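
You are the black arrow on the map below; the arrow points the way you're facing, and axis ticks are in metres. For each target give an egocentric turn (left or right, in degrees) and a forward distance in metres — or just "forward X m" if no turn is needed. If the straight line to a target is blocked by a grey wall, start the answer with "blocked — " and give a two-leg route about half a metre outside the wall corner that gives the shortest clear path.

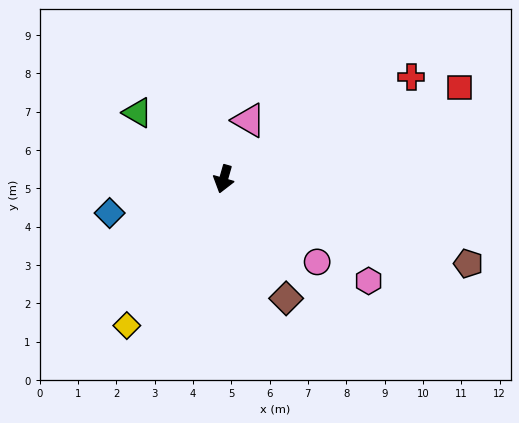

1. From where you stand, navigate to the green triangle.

turn right 112°, forward 2.8 m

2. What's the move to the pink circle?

turn left 64°, forward 3.3 m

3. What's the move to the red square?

turn left 127°, forward 6.6 m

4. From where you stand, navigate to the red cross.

turn left 135°, forward 5.6 m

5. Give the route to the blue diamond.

turn right 57°, forward 3.1 m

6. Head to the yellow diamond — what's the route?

turn right 17°, forward 4.6 m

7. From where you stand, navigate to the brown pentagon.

turn left 87°, forward 6.8 m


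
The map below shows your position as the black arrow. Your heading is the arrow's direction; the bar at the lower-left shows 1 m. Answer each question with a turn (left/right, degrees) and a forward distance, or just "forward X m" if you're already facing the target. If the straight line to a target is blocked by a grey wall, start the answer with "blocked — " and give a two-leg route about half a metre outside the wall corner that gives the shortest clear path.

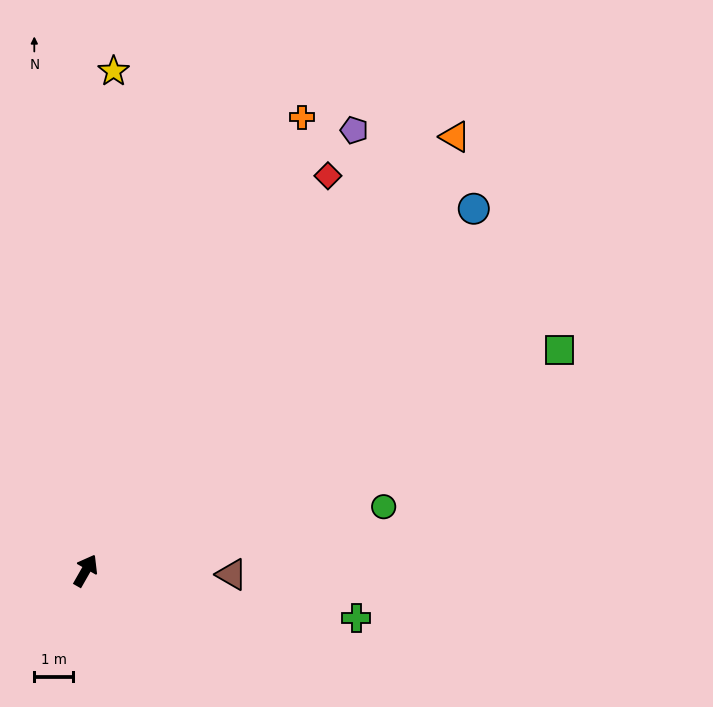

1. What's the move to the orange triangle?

turn right 11°, forward 14.6 m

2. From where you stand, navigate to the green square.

turn right 35°, forward 13.4 m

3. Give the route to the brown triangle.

turn right 62°, forward 3.7 m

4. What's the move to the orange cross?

turn left 4°, forward 12.9 m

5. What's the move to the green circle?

turn right 48°, forward 7.8 m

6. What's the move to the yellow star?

turn left 26°, forward 12.8 m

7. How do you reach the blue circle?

turn right 17°, forward 13.6 m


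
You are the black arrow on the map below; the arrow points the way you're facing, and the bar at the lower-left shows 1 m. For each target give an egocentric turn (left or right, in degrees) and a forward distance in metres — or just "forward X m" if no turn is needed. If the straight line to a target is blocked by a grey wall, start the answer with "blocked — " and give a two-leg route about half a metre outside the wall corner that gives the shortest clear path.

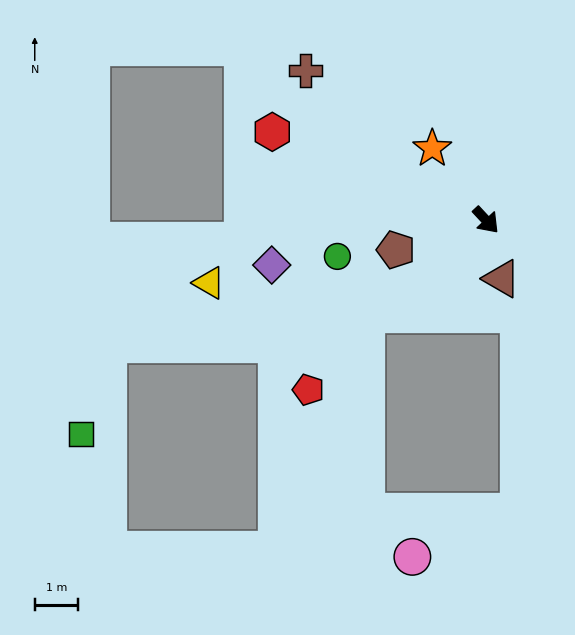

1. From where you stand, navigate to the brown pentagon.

turn right 115°, forward 2.2 m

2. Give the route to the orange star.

turn left 174°, forward 2.1 m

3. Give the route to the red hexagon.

turn right 155°, forward 5.4 m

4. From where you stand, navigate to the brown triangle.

turn right 28°, forward 1.4 m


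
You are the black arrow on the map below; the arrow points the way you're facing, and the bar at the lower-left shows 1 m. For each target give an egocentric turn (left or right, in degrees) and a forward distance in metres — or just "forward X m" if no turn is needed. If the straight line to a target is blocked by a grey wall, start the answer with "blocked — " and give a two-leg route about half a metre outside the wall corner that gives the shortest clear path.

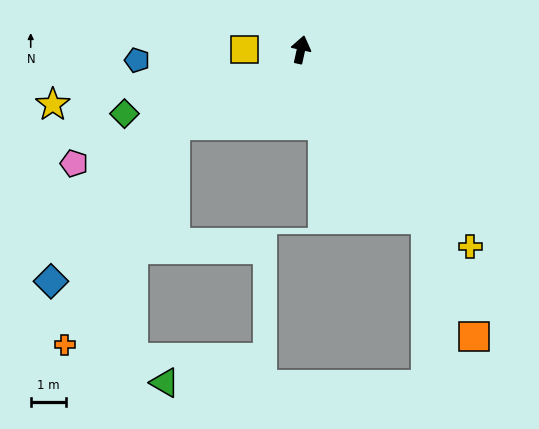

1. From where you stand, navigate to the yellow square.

turn left 102°, forward 1.6 m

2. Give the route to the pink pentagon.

turn left 129°, forward 7.1 m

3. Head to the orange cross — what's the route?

blocked — turn left 133°, forward 4.1 m, then turn left 33°, forward 6.9 m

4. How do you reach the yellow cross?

turn right 127°, forward 7.3 m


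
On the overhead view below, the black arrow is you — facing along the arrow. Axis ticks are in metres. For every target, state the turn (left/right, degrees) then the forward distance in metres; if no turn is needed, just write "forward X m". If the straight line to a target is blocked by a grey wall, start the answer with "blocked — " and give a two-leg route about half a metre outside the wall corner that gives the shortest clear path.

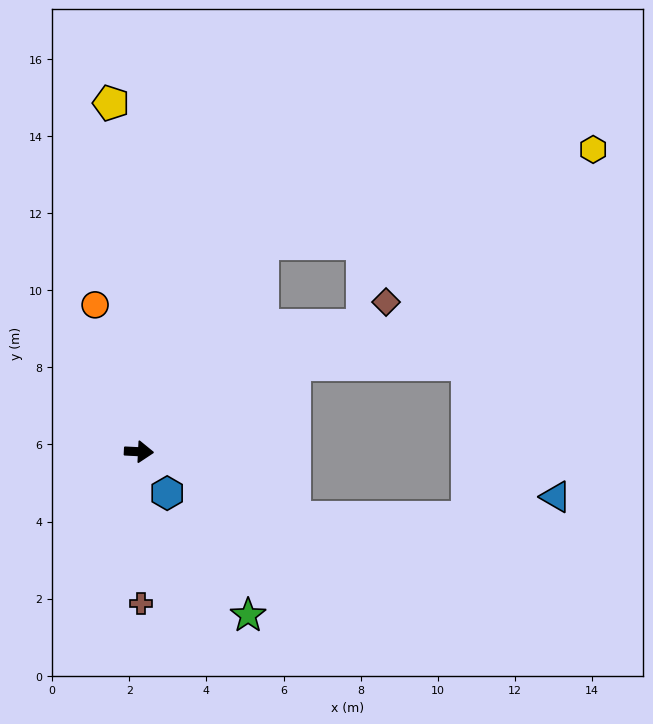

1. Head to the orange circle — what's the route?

turn left 109°, forward 4.0 m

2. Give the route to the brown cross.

turn right 86°, forward 3.9 m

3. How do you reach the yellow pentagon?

turn left 97°, forward 9.1 m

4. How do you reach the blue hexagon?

turn right 53°, forward 1.3 m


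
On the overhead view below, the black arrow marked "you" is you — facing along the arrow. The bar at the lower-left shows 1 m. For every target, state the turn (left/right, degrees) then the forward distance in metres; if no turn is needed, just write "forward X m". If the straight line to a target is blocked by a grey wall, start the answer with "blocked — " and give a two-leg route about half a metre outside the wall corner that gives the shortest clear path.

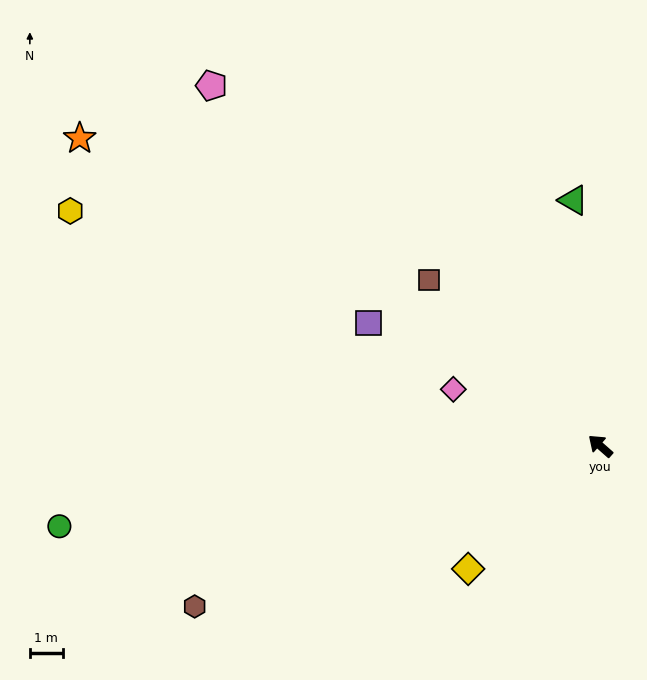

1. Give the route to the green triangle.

turn right 42°, forward 7.5 m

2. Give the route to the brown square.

turn right 3°, forward 7.2 m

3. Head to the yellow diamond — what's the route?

turn left 84°, forward 5.4 m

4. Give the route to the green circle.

turn left 50°, forward 16.5 m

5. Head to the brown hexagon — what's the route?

turn left 63°, forward 13.2 m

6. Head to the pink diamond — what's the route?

turn left 20°, forward 4.7 m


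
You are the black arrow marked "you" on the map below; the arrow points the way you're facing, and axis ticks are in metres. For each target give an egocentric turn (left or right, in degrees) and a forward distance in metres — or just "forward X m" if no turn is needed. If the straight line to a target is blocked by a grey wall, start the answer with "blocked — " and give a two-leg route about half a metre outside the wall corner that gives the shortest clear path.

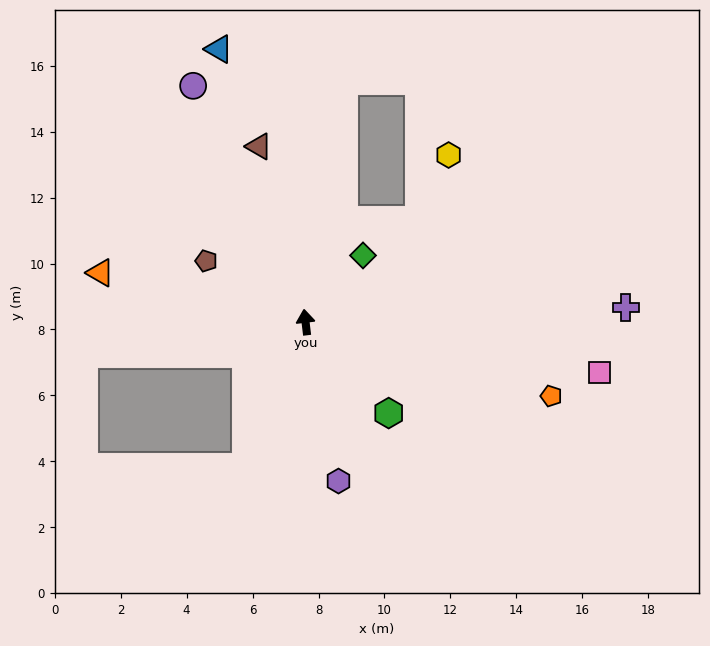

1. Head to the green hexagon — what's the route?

turn right 144°, forward 3.7 m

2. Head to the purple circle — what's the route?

turn left 19°, forward 7.9 m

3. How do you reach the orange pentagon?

turn right 114°, forward 7.8 m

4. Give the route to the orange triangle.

turn left 70°, forward 6.4 m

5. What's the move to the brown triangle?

turn left 8°, forward 5.5 m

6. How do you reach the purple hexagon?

turn right 175°, forward 4.9 m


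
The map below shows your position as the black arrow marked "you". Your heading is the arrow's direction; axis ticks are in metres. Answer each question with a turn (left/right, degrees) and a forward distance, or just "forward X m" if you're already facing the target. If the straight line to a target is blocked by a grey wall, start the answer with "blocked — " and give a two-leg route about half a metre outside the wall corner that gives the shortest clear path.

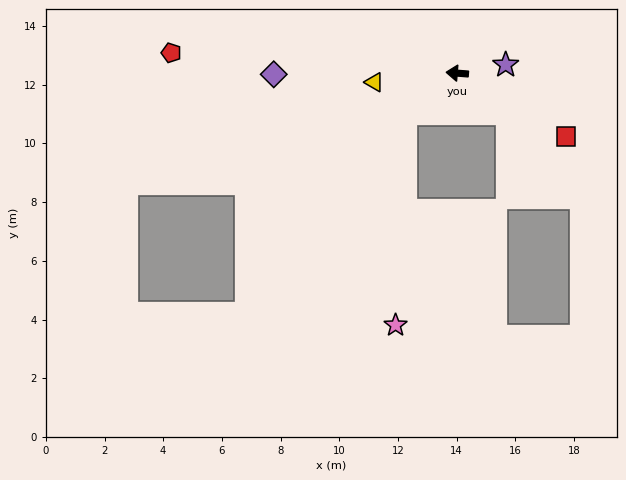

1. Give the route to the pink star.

blocked — turn left 41°, forward 2.2 m, then turn left 51°, forward 7.3 m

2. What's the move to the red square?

turn left 154°, forward 4.3 m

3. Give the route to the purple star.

turn right 166°, forward 1.7 m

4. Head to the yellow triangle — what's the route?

turn left 11°, forward 2.8 m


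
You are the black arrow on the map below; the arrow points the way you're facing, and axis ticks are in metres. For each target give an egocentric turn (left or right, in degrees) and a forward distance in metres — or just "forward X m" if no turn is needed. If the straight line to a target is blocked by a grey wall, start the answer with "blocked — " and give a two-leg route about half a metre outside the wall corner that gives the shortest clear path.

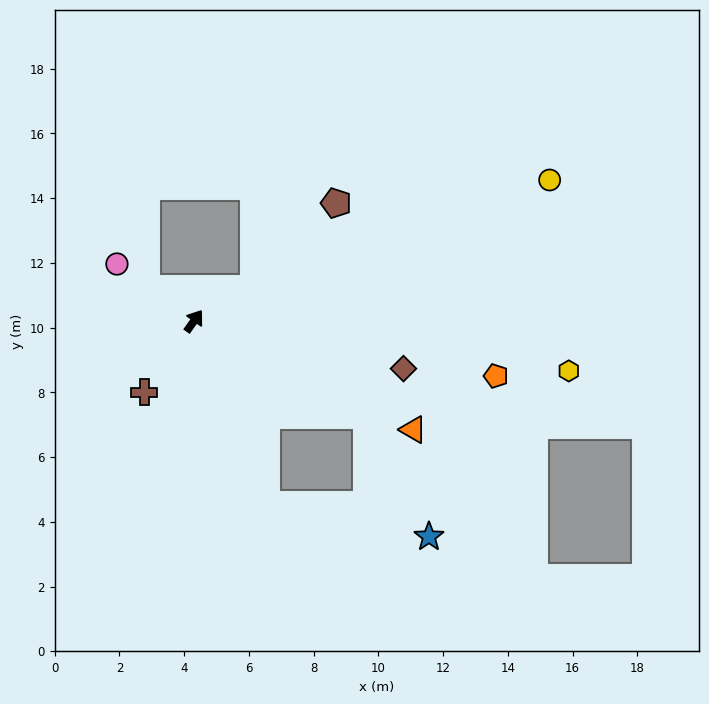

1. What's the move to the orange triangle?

turn right 81°, forward 7.6 m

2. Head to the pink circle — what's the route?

turn left 89°, forward 3.0 m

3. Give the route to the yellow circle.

turn right 33°, forward 11.8 m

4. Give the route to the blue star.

blocked — turn right 83°, forward 6.1 m, then turn right 35°, forward 4.2 m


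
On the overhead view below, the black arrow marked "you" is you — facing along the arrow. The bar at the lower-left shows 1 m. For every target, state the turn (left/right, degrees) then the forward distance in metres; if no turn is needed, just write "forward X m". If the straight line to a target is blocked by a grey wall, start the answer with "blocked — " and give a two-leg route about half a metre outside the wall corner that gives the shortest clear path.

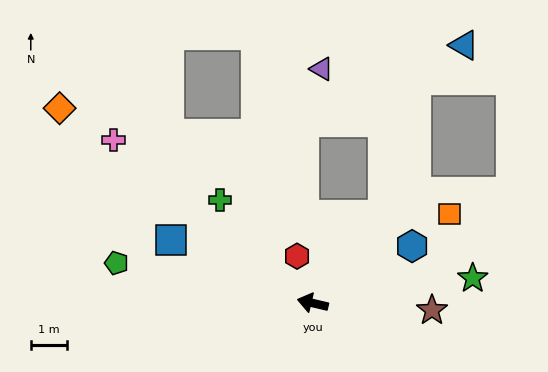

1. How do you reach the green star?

turn right 158°, forward 4.5 m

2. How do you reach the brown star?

turn right 170°, forward 3.3 m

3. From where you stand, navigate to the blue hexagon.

turn right 137°, forward 3.2 m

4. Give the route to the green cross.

turn right 35°, forward 3.8 m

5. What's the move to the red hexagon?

turn right 58°, forward 1.4 m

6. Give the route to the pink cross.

turn right 26°, forward 7.1 m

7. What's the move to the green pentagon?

forward 5.5 m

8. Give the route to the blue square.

turn right 11°, forward 4.3 m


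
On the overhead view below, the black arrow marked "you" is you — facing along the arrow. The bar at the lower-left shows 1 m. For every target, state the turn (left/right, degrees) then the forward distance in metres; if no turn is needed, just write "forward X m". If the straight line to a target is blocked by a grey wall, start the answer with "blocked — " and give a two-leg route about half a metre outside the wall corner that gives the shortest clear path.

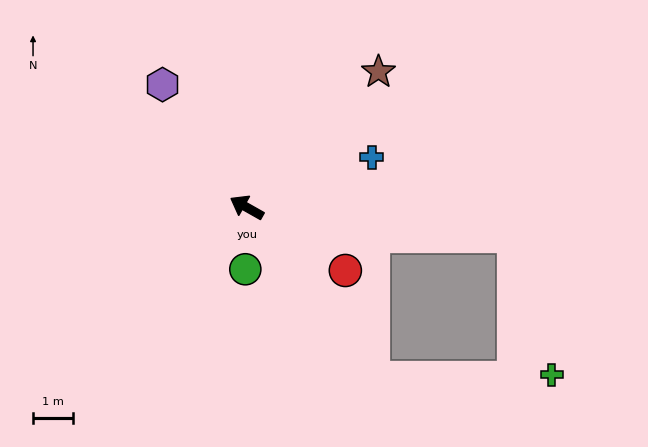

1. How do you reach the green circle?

turn left 118°, forward 1.6 m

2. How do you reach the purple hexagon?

turn right 26°, forward 3.7 m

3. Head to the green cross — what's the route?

blocked — turn right 157°, forward 6.7 m, then turn right 69°, forward 3.6 m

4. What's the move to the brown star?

turn right 105°, forward 4.7 m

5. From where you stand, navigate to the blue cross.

turn right 129°, forward 3.4 m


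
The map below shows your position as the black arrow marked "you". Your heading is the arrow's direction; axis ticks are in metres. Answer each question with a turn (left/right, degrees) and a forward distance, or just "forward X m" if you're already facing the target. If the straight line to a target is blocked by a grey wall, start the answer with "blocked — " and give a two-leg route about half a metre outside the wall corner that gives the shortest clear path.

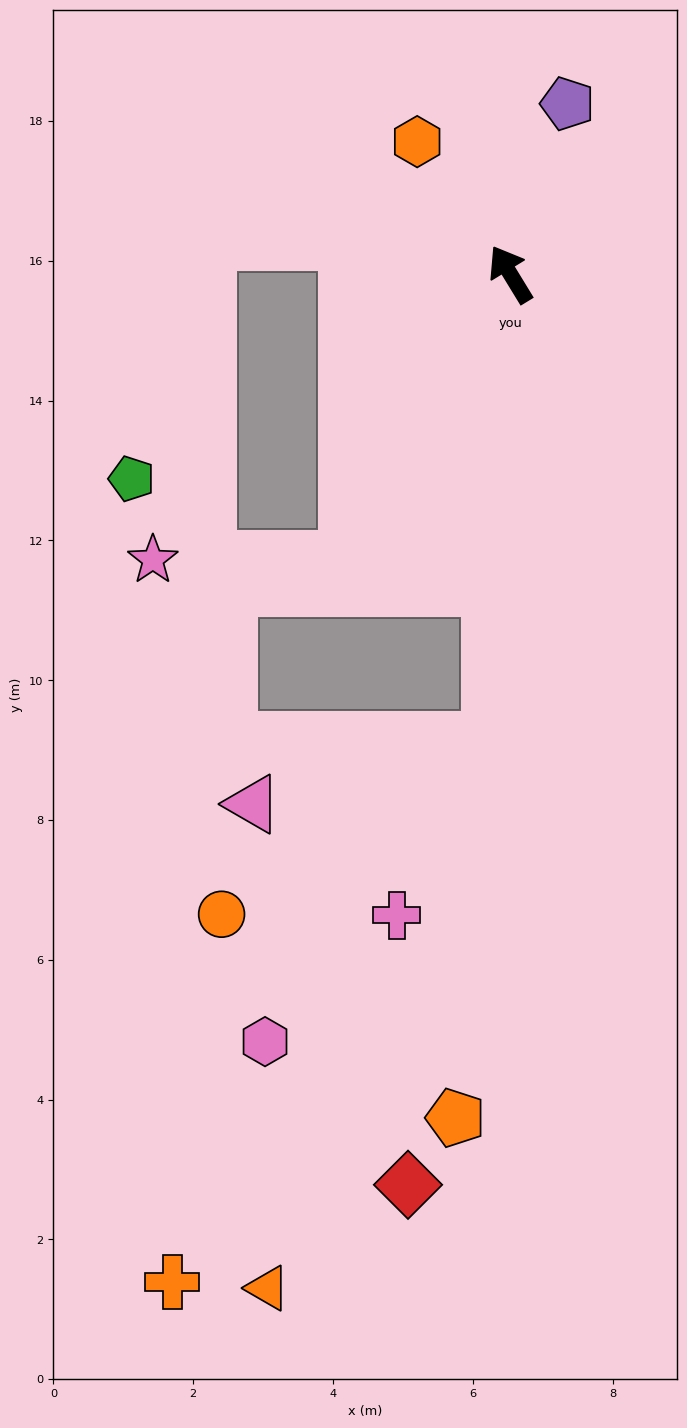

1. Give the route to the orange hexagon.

turn left 4°, forward 2.3 m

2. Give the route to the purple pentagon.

turn right 50°, forward 2.6 m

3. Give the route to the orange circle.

blocked — turn left 146°, forward 6.7 m, then turn right 55°, forward 4.6 m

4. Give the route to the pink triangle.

blocked — turn left 146°, forward 6.7 m, then turn right 73°, forward 3.5 m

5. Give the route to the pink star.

blocked — turn left 119°, forward 4.7 m, then turn right 61°, forward 2.8 m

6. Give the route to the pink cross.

blocked — turn left 146°, forward 6.7 m, then turn right 26°, forward 2.8 m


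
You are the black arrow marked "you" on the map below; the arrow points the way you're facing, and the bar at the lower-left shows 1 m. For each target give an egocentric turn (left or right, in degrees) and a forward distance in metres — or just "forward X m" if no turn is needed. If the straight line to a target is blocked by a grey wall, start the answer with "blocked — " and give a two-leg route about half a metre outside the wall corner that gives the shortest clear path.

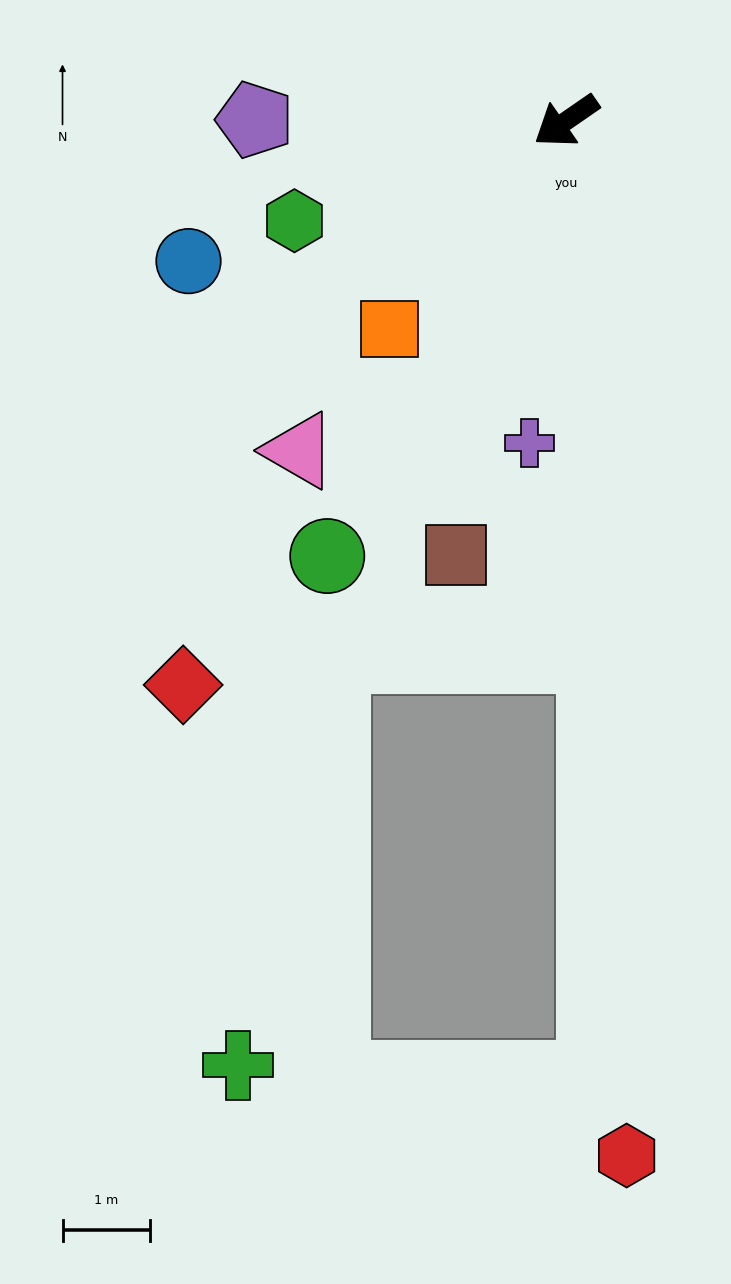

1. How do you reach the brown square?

turn left 41°, forward 5.1 m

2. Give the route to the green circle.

turn left 27°, forward 5.7 m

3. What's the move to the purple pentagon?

turn right 35°, forward 3.6 m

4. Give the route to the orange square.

turn left 15°, forward 3.1 m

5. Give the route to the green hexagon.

turn right 14°, forward 3.3 m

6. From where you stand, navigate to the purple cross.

turn left 49°, forward 3.7 m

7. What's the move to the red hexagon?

turn left 59°, forward 11.9 m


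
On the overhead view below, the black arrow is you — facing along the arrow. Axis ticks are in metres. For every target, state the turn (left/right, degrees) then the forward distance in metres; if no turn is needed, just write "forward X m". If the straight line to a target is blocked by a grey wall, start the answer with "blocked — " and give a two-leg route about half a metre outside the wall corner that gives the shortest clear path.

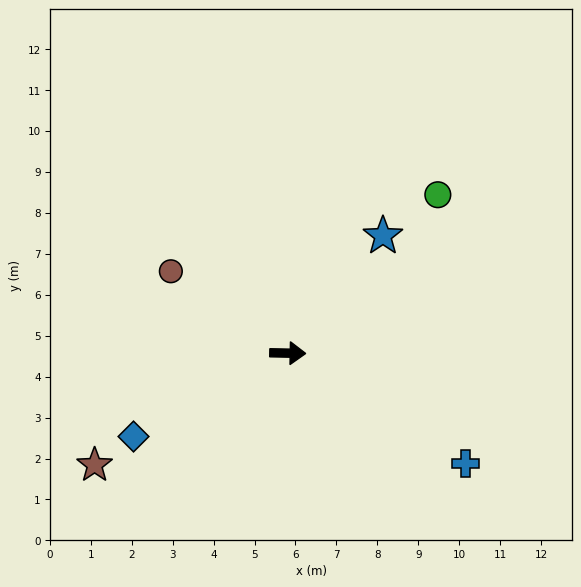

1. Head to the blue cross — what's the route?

turn right 31°, forward 5.1 m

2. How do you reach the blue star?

turn left 52°, forward 3.7 m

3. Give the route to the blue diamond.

turn right 150°, forward 4.3 m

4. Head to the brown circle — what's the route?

turn left 146°, forward 3.5 m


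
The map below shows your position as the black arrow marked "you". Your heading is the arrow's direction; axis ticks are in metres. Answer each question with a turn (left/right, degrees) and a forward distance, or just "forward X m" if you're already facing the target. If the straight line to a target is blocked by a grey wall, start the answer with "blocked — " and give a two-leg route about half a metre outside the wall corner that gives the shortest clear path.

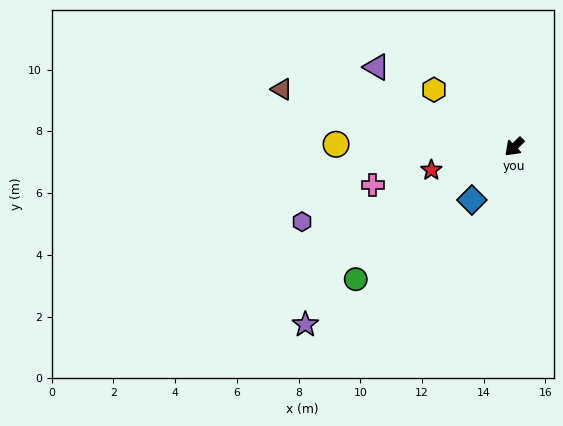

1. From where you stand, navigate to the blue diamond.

turn left 7°, forward 2.2 m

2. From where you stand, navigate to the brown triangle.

turn right 58°, forward 7.8 m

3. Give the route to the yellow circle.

turn right 45°, forward 5.8 m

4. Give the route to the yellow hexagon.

turn right 80°, forward 3.2 m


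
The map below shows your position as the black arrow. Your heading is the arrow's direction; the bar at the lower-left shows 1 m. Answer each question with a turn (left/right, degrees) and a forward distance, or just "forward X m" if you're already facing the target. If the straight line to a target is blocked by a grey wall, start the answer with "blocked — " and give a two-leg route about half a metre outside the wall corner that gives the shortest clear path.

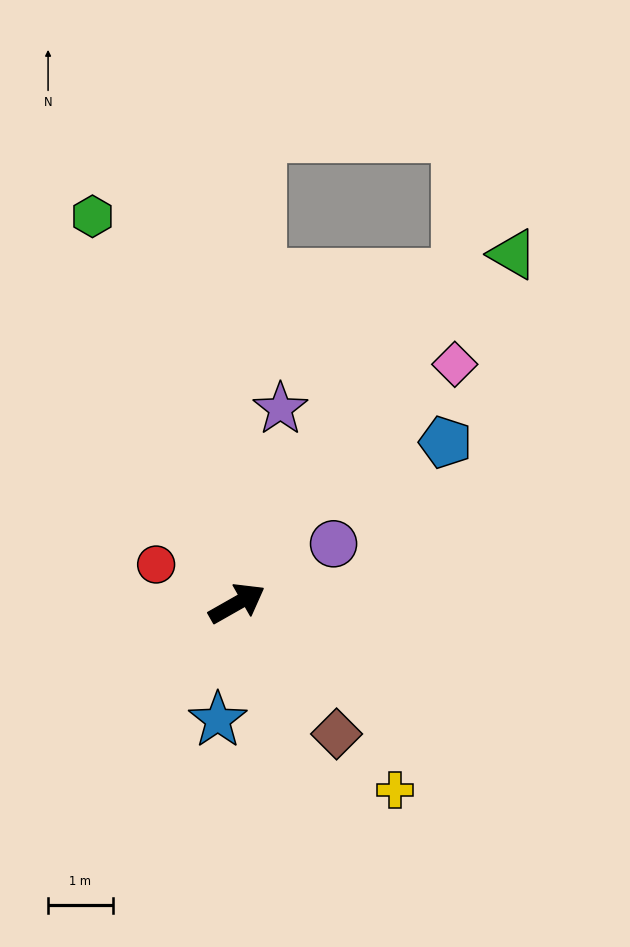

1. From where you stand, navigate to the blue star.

turn right 129°, forward 1.8 m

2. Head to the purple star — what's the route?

turn left 48°, forward 3.1 m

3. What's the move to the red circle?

turn left 125°, forward 1.4 m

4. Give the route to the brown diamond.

turn right 82°, forward 2.5 m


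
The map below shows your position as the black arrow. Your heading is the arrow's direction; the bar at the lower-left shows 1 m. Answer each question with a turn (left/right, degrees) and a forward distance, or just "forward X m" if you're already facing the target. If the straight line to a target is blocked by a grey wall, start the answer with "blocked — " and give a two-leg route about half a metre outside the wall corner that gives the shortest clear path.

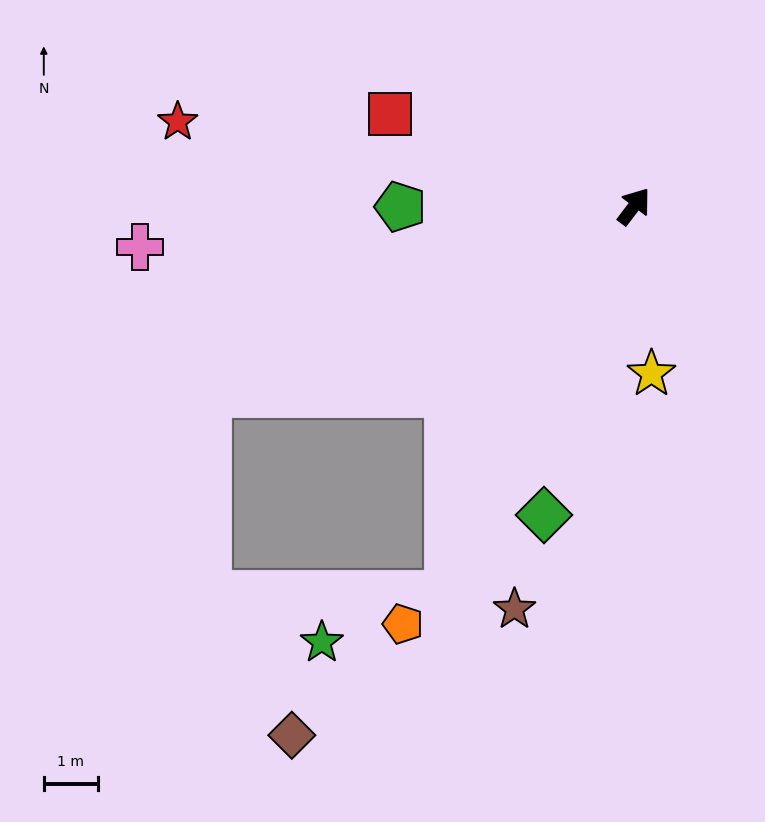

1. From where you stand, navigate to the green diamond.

turn right 159°, forward 5.9 m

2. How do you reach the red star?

turn left 117°, forward 8.5 m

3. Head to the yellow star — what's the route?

turn right 137°, forward 3.1 m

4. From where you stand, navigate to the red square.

turn left 106°, forward 4.8 m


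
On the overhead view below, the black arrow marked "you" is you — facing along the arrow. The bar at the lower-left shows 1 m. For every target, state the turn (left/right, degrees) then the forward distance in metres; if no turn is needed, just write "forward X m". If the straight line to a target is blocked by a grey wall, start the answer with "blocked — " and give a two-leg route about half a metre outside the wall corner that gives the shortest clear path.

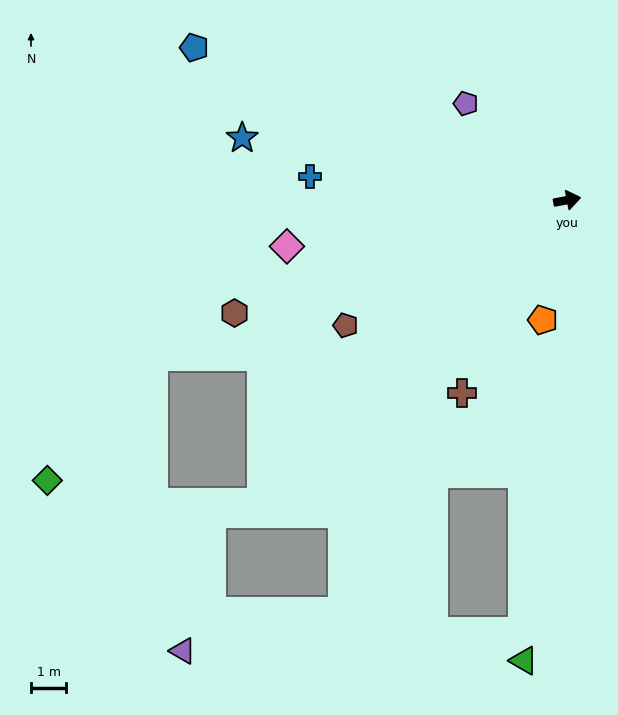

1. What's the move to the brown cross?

turn right 129°, forward 6.3 m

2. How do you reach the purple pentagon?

turn left 126°, forward 4.0 m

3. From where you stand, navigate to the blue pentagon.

turn left 147°, forward 11.5 m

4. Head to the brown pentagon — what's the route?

turn right 161°, forward 7.3 m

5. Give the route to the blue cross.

turn left 164°, forward 7.4 m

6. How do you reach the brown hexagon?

turn right 172°, forward 10.0 m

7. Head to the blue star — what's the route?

turn left 158°, forward 9.4 m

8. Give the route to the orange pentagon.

turn right 112°, forward 3.5 m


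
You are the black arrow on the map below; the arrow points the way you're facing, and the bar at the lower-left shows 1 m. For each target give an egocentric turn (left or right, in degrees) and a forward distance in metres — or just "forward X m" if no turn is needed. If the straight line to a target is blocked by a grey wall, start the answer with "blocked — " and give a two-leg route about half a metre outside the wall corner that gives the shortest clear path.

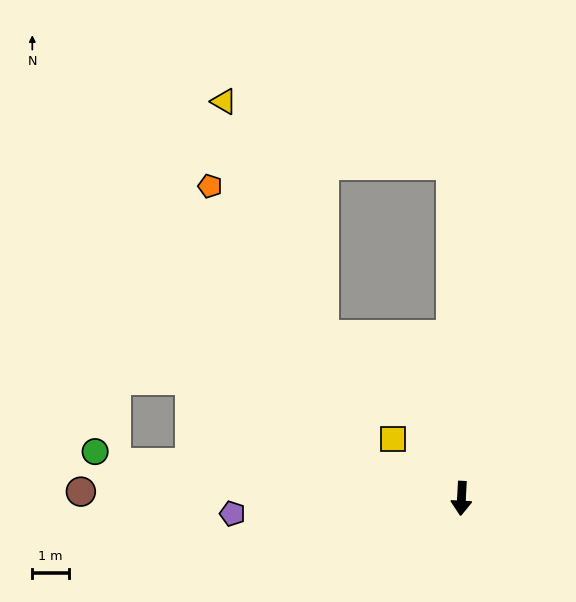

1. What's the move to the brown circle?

turn right 88°, forward 10.4 m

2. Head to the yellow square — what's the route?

turn right 128°, forward 2.5 m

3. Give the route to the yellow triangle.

blocked — turn right 175°, forward 9.1 m, then turn left 73°, forward 6.4 m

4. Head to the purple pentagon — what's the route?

turn right 83°, forward 6.2 m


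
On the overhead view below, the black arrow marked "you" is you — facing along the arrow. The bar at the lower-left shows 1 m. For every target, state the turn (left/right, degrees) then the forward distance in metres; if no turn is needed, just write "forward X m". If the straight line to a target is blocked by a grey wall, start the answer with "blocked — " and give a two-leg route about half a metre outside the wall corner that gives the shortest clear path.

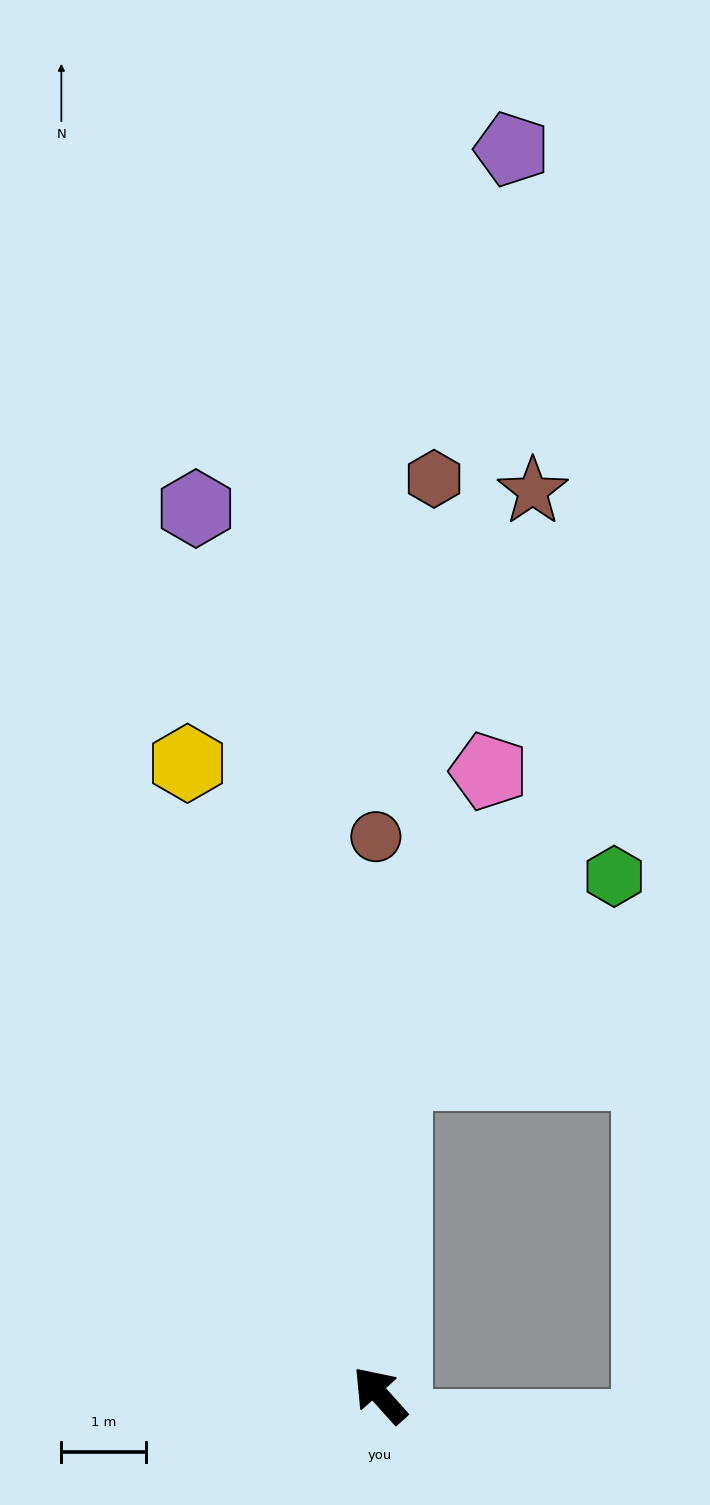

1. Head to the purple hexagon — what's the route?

turn right 30°, forward 10.7 m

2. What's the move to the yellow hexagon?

turn right 25°, forward 7.8 m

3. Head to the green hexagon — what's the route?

blocked — turn right 45°, forward 3.8 m, then turn right 45°, forward 3.5 m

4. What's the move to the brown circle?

turn right 41°, forward 6.6 m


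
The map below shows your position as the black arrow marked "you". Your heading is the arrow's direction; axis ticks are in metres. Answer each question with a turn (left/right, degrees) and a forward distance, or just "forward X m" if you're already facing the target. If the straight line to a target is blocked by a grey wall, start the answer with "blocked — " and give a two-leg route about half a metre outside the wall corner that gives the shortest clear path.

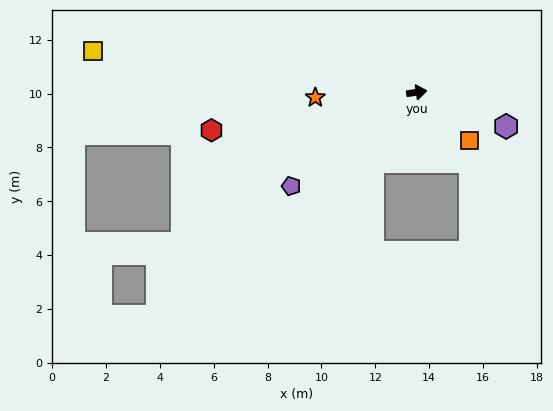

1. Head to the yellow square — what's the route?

turn left 164°, forward 12.1 m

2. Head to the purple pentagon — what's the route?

turn right 152°, forward 5.8 m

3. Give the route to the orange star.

turn left 175°, forward 3.8 m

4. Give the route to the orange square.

turn right 51°, forward 2.7 m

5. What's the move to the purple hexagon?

turn right 29°, forward 3.6 m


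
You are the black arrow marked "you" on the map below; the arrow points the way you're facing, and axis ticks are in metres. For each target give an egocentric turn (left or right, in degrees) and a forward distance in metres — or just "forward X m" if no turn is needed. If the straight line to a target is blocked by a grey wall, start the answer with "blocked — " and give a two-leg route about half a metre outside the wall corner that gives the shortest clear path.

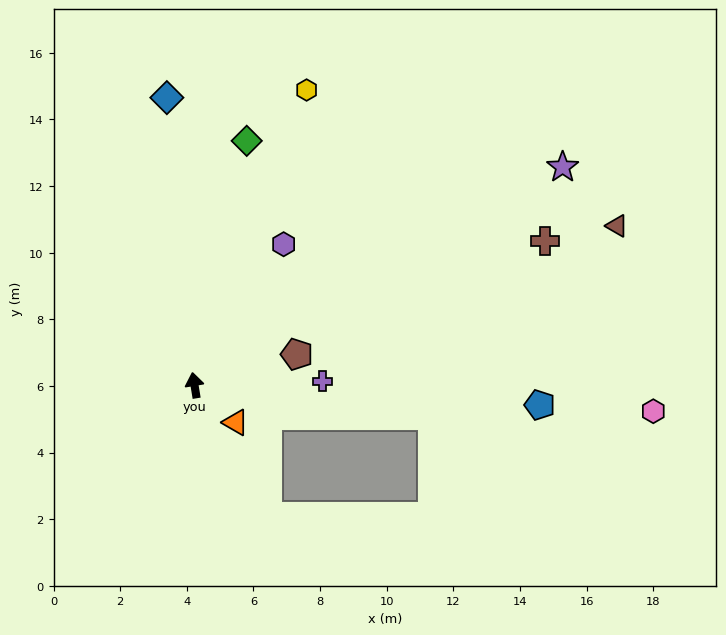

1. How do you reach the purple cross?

turn right 98°, forward 3.8 m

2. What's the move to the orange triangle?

turn right 142°, forward 1.7 m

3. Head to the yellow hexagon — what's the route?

turn right 30°, forward 9.5 m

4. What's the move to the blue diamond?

turn right 4°, forward 8.7 m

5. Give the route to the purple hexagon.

turn right 42°, forward 5.0 m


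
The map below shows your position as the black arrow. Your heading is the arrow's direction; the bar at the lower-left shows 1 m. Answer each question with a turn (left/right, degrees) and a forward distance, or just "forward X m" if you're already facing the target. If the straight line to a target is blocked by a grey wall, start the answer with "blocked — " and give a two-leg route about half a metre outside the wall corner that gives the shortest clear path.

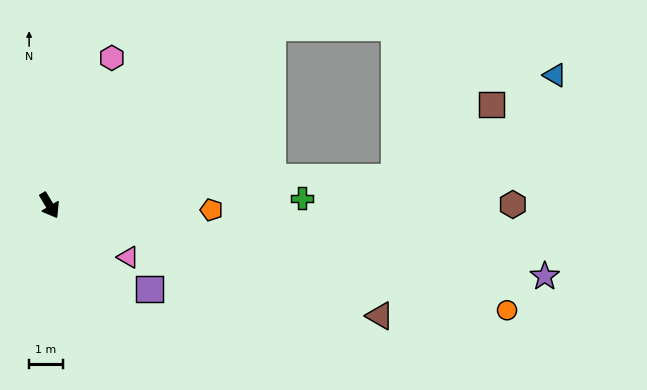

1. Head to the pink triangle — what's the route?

turn left 26°, forward 2.8 m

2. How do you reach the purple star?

turn left 51°, forward 14.8 m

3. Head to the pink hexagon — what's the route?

turn left 126°, forward 4.7 m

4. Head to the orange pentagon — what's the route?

turn left 58°, forward 4.8 m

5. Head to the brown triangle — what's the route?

turn left 41°, forward 10.3 m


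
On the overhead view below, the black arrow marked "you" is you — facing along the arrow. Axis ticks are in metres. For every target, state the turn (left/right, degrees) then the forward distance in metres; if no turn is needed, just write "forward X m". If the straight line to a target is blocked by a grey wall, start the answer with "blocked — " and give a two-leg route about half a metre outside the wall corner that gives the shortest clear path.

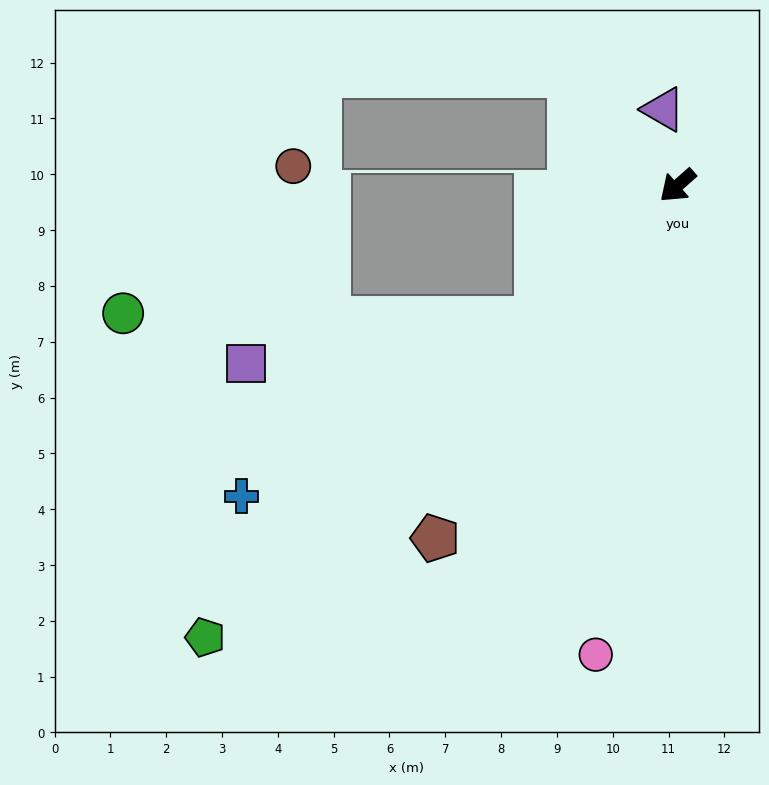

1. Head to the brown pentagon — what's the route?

turn left 14°, forward 7.7 m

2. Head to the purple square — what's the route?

blocked — turn left 3°, forward 3.5 m, then turn right 36°, forward 5.3 m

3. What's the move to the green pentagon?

turn left 2°, forward 11.7 m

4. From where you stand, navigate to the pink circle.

turn left 39°, forward 8.5 m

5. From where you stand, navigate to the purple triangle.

turn right 121°, forward 1.4 m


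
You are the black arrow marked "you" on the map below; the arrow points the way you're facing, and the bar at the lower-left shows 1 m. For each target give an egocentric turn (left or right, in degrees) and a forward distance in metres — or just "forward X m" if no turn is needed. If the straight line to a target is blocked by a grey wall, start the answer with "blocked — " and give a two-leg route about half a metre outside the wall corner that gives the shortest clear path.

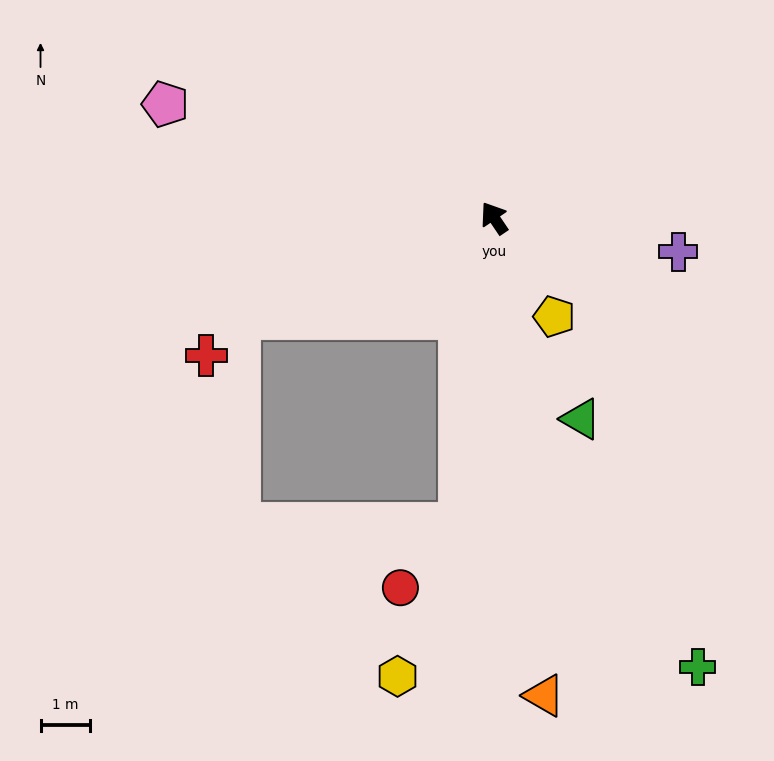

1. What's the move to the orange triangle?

turn left 152°, forward 9.7 m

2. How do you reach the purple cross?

turn right 134°, forward 3.8 m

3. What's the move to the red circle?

blocked — turn left 139°, forward 6.2 m, then turn right 35°, forward 1.8 m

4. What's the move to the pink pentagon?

turn left 37°, forward 7.1 m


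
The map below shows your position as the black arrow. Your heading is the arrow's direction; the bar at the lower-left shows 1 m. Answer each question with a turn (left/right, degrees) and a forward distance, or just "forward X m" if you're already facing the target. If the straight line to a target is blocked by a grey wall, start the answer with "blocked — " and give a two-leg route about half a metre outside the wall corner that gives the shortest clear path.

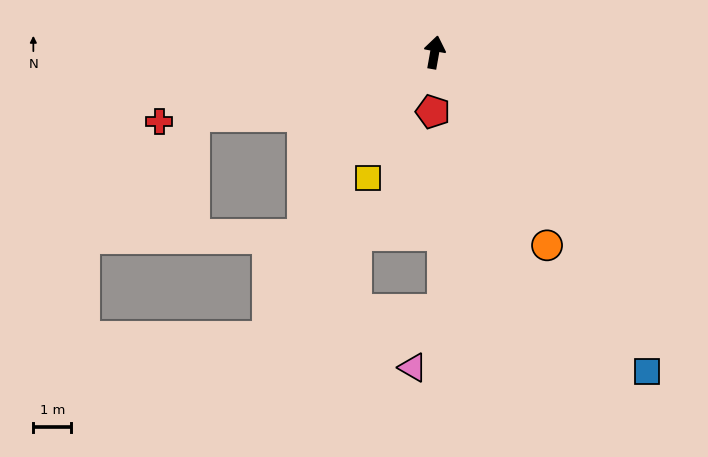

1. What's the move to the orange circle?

turn right 140°, forward 5.9 m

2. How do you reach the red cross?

turn left 114°, forward 7.5 m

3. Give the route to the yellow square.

turn left 162°, forward 3.7 m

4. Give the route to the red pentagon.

turn right 172°, forward 1.6 m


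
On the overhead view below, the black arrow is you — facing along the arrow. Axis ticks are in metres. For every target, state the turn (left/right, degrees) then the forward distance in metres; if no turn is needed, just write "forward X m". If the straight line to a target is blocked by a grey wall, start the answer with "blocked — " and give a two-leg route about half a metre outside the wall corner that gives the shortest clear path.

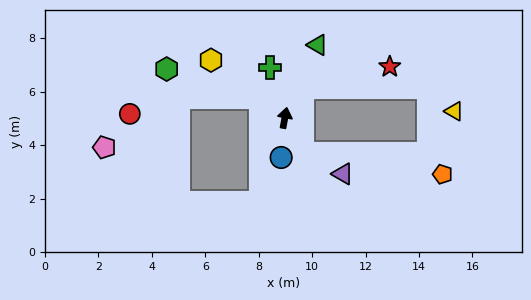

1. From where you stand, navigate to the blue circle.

turn right 175°, forward 1.5 m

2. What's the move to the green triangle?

turn right 14°, forward 3.0 m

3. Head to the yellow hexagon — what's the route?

turn left 63°, forward 3.5 m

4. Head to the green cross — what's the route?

turn left 27°, forward 2.0 m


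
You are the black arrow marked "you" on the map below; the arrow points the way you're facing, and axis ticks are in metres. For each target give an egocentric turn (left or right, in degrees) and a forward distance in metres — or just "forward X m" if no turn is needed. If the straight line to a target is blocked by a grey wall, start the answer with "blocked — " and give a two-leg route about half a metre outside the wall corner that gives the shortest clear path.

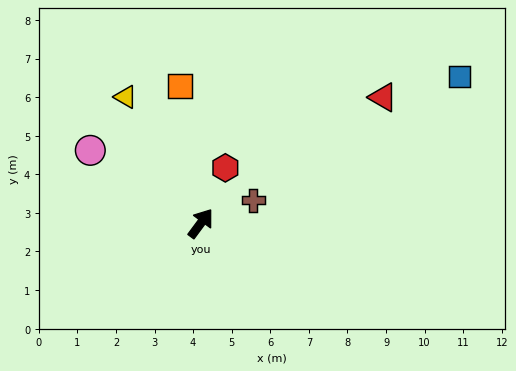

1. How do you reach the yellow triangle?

turn left 67°, forward 3.8 m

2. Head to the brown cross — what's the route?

turn right 30°, forward 1.5 m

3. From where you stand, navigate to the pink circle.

turn left 93°, forward 3.4 m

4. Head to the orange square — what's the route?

turn left 45°, forward 3.6 m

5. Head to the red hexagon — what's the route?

turn left 13°, forward 1.6 m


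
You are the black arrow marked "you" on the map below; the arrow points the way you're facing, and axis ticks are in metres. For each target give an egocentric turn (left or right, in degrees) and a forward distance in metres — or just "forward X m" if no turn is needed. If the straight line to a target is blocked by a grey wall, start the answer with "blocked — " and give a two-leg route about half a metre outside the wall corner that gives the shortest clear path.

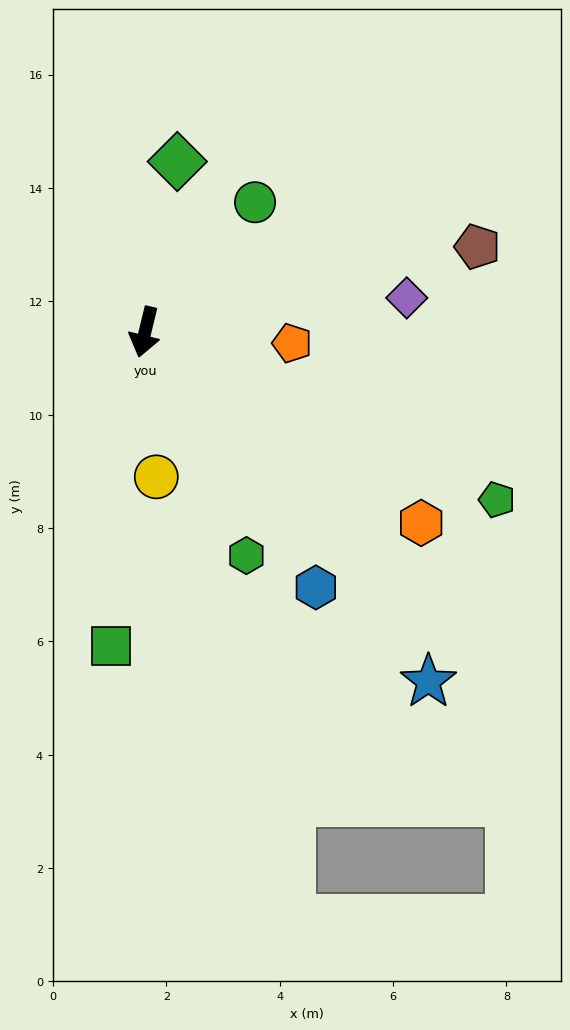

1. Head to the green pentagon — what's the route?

turn left 78°, forward 6.9 m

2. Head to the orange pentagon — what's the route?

turn left 99°, forward 2.6 m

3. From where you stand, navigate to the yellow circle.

turn left 18°, forward 2.6 m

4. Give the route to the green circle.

turn left 153°, forward 3.0 m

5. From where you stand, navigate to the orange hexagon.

turn left 69°, forward 5.9 m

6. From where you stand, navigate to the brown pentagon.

turn left 118°, forward 6.1 m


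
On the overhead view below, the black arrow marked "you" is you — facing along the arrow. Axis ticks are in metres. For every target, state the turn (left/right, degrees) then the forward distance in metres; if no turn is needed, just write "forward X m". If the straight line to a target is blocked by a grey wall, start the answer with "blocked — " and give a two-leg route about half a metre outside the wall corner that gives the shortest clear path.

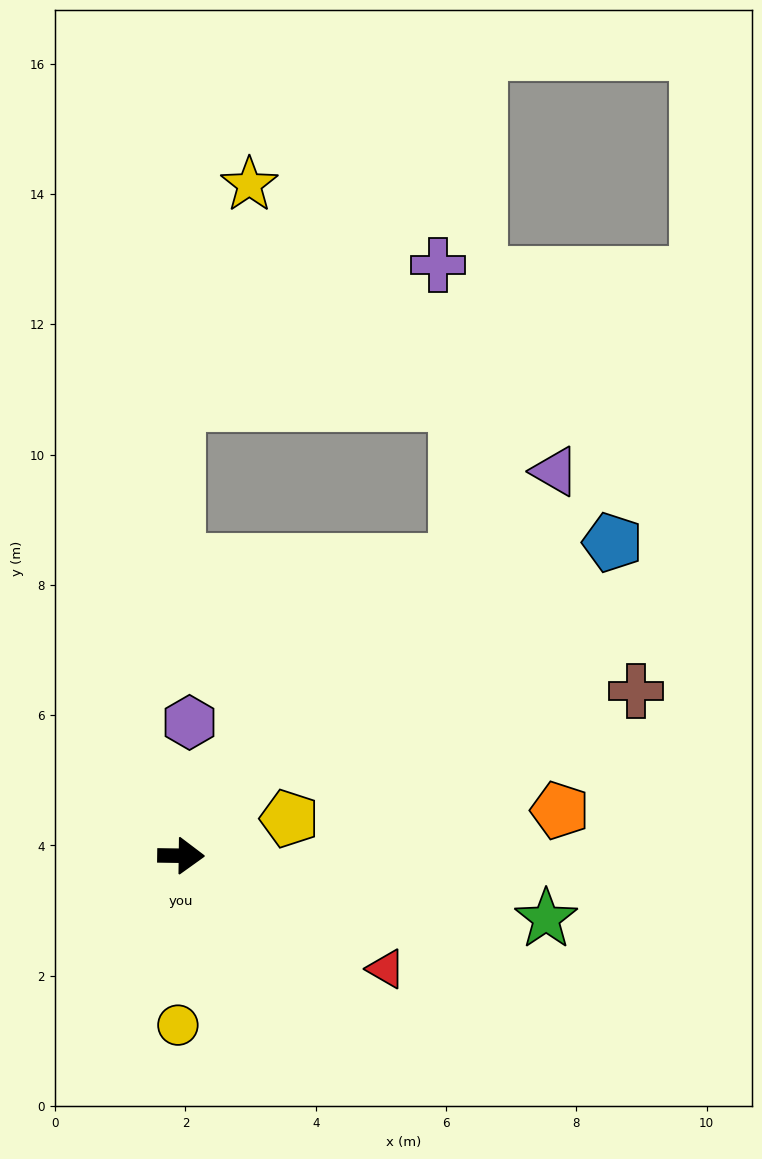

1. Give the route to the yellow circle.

turn right 90°, forward 2.6 m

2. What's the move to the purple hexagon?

turn left 87°, forward 2.1 m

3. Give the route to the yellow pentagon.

turn left 20°, forward 1.8 m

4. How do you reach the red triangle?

turn right 28°, forward 3.6 m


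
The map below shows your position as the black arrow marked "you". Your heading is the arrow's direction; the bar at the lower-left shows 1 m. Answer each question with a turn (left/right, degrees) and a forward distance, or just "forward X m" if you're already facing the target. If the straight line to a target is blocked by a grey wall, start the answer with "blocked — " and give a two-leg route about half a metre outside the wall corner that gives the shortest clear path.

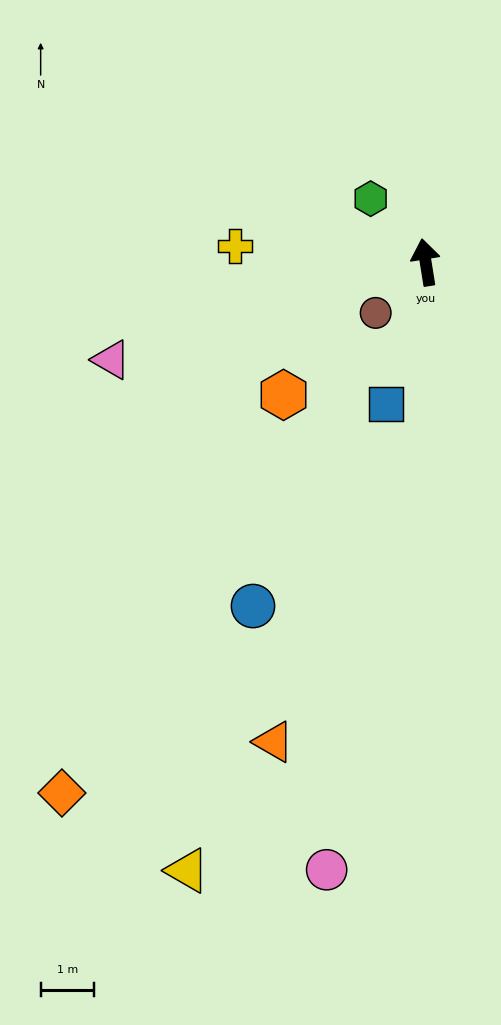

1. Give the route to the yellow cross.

turn left 76°, forward 3.6 m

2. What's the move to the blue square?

turn left 155°, forward 2.8 m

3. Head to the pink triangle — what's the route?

turn left 98°, forward 6.2 m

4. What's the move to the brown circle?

turn left 126°, forward 1.3 m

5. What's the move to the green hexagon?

turn left 32°, forward 1.6 m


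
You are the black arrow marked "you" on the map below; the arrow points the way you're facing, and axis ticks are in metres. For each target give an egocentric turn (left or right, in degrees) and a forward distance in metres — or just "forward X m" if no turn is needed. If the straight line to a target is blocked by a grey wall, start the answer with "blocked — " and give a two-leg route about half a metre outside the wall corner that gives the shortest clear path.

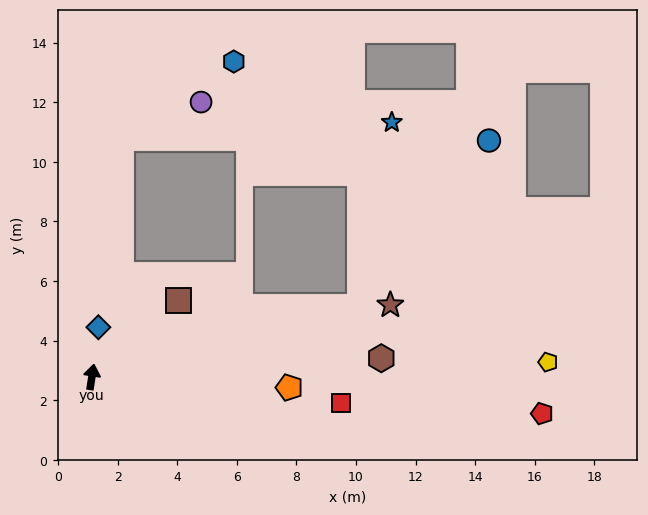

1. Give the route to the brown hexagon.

turn right 77°, forward 9.7 m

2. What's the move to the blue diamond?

forward 1.7 m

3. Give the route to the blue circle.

blocked — turn right 66°, forward 9.3 m, then turn left 37°, forward 7.1 m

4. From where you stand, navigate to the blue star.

blocked — turn right 66°, forward 9.3 m, then turn left 65°, forward 6.3 m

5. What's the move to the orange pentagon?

turn right 84°, forward 6.6 m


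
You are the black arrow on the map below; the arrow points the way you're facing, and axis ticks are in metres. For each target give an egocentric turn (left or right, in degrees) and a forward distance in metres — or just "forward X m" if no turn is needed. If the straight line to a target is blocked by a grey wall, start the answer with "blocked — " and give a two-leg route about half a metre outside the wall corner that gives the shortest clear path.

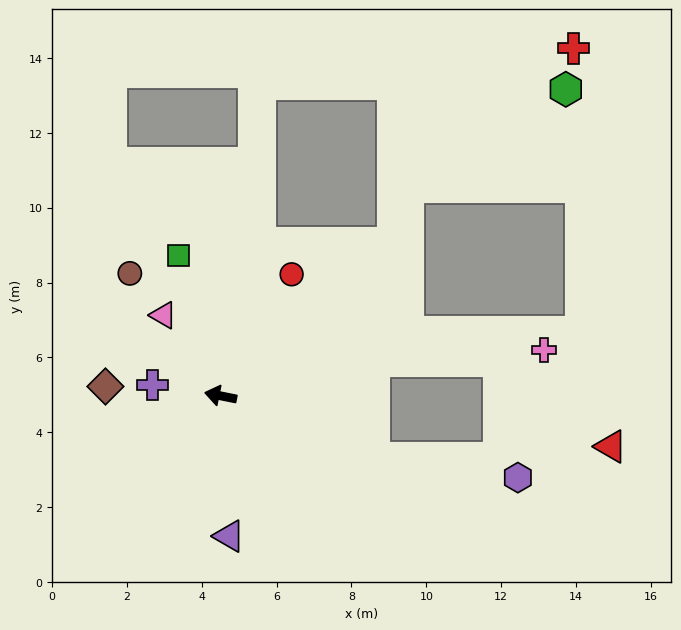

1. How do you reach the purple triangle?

turn left 105°, forward 3.8 m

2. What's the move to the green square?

turn right 62°, forward 3.9 m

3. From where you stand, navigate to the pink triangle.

turn right 43°, forward 2.6 m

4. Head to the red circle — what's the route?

turn right 109°, forward 3.8 m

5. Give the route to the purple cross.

turn left 2°, forward 1.8 m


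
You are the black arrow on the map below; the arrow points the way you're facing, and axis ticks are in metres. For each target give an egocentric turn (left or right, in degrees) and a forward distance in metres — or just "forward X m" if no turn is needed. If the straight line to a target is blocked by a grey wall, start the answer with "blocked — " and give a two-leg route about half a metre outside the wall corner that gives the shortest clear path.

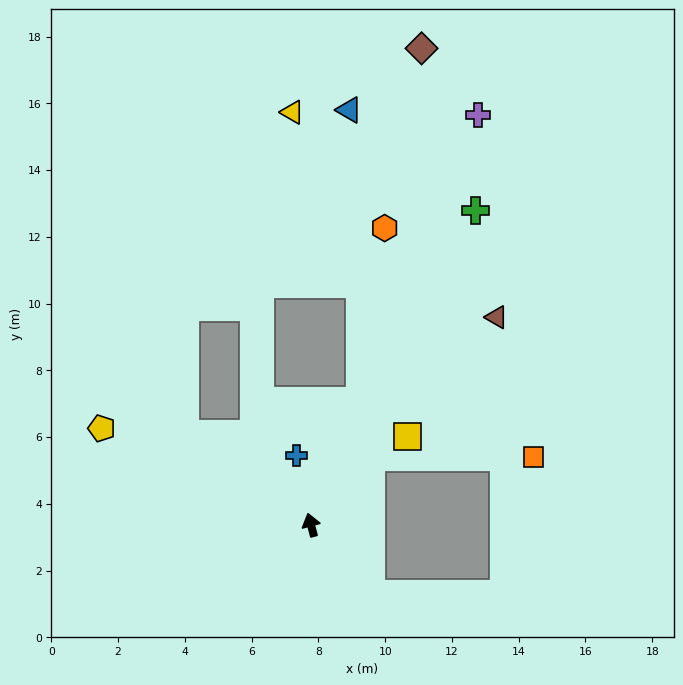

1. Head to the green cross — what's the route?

turn right 43°, forward 10.6 m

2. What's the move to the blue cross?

turn right 3°, forward 2.1 m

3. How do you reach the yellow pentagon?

turn left 50°, forward 6.9 m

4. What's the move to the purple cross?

turn right 37°, forward 13.3 m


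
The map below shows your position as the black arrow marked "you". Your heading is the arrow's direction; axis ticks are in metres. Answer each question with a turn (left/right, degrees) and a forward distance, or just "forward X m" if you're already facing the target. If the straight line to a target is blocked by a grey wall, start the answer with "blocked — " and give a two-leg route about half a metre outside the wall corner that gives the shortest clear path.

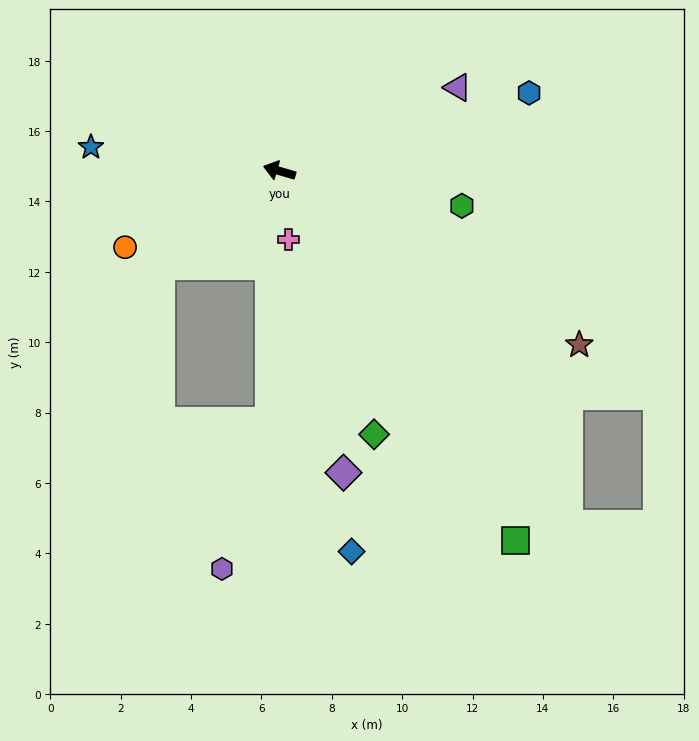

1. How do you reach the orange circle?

turn left 43°, forward 4.9 m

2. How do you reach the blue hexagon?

turn right 146°, forward 7.4 m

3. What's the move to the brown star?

turn left 166°, forward 9.8 m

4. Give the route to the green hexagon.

turn right 175°, forward 5.3 m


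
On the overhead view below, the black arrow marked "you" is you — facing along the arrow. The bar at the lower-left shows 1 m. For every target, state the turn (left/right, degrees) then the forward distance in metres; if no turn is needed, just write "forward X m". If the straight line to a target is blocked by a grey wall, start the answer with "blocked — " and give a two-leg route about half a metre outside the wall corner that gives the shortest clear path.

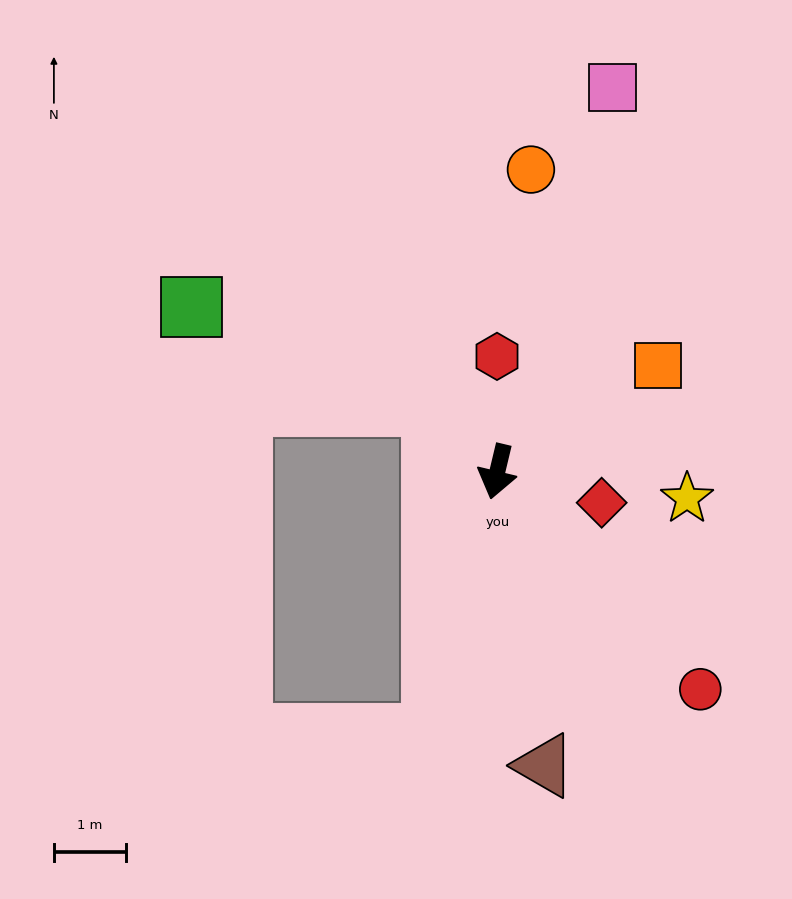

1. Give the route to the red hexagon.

turn right 166°, forward 1.6 m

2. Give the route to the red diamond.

turn left 87°, forward 1.5 m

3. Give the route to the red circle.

turn left 56°, forward 4.1 m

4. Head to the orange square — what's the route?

turn left 137°, forward 2.7 m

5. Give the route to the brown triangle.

turn left 23°, forward 4.1 m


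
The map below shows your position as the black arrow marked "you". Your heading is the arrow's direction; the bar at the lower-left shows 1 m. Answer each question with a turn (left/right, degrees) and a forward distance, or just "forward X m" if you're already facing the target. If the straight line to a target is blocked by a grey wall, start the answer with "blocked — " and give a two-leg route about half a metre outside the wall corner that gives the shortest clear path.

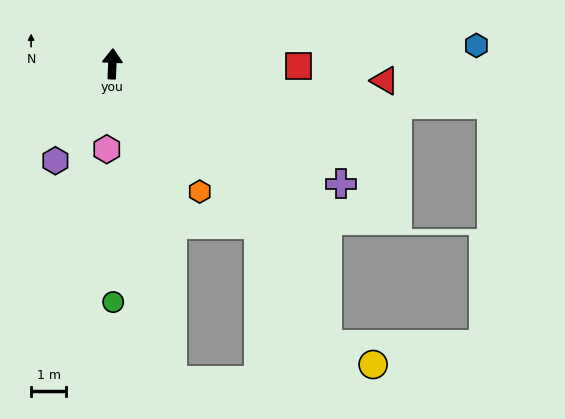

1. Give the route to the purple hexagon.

turn left 152°, forward 3.2 m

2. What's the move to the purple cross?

turn right 115°, forward 7.4 m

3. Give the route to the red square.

turn right 88°, forward 5.3 m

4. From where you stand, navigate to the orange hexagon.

turn right 143°, forward 4.4 m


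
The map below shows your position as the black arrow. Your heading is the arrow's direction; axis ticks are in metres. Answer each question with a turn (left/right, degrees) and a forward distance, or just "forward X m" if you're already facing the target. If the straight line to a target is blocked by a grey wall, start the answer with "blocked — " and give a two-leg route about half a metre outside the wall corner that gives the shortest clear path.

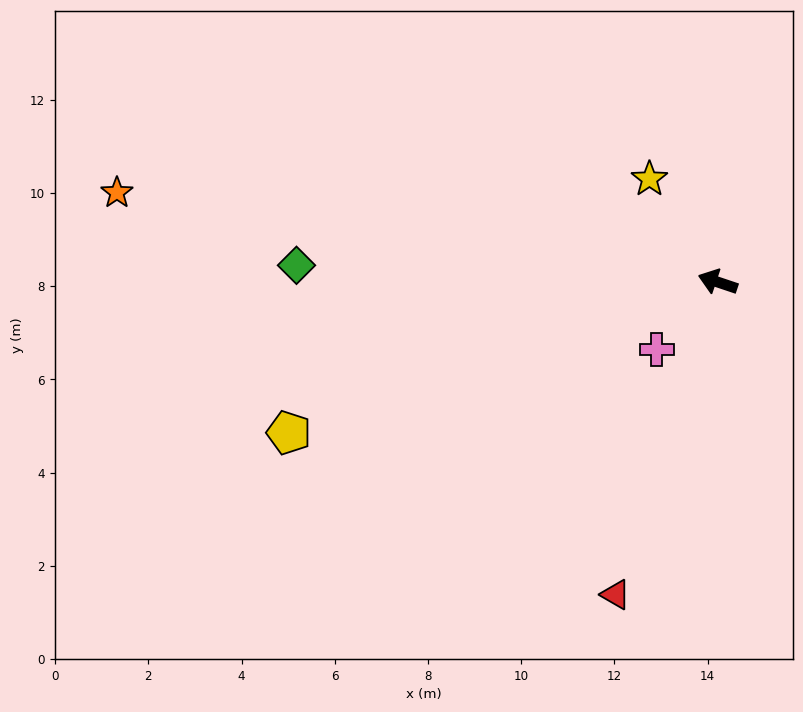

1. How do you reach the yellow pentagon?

turn left 38°, forward 9.8 m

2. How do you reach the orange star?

turn left 10°, forward 13.0 m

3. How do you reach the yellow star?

turn right 38°, forward 2.7 m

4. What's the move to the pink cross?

turn left 66°, forward 1.9 m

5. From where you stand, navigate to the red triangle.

turn left 90°, forward 7.1 m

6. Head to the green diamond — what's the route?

turn left 16°, forward 9.0 m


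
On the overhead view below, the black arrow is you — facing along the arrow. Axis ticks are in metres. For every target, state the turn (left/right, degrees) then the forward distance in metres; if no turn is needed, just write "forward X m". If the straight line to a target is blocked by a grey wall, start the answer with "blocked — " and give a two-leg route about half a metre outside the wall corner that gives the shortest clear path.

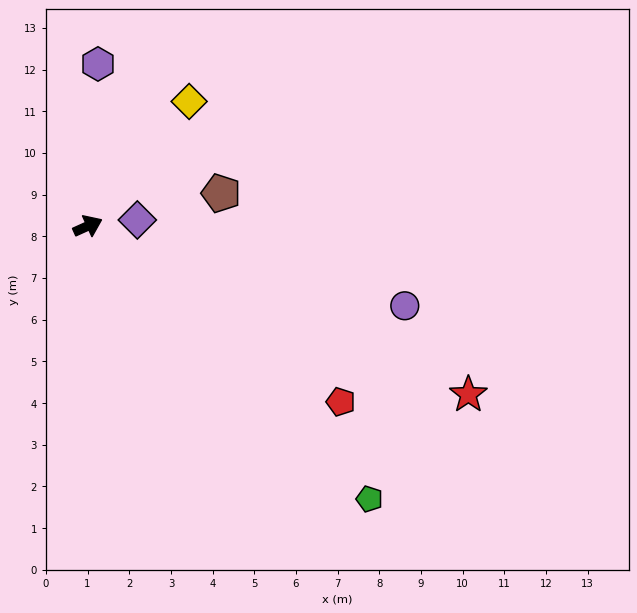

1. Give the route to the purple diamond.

turn right 17°, forward 1.2 m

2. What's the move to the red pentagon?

turn right 59°, forward 7.4 m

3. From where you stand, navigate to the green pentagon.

turn right 68°, forward 9.4 m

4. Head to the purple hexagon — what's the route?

turn left 62°, forward 3.9 m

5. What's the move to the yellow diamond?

turn left 27°, forward 3.9 m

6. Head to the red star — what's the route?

turn right 48°, forward 10.0 m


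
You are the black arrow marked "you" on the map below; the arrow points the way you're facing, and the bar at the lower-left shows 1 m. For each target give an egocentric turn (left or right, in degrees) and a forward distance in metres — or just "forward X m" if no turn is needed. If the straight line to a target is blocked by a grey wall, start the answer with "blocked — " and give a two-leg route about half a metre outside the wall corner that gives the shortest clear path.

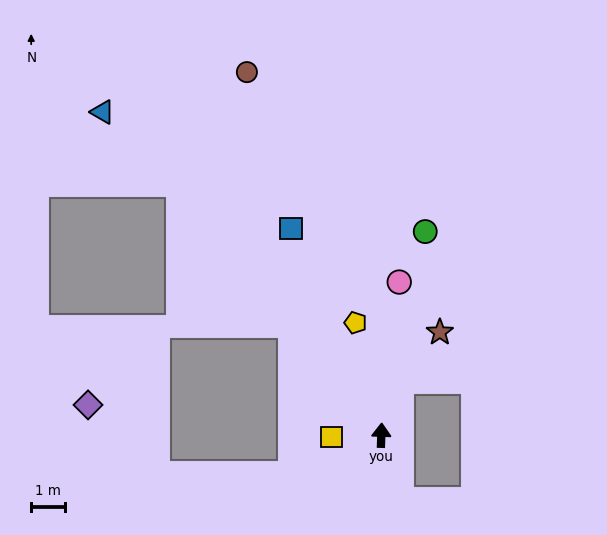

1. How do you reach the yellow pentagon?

turn left 15°, forward 3.4 m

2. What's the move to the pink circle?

turn right 5°, forward 4.5 m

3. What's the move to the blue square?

turn left 26°, forward 6.6 m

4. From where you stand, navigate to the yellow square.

turn left 94°, forward 1.5 m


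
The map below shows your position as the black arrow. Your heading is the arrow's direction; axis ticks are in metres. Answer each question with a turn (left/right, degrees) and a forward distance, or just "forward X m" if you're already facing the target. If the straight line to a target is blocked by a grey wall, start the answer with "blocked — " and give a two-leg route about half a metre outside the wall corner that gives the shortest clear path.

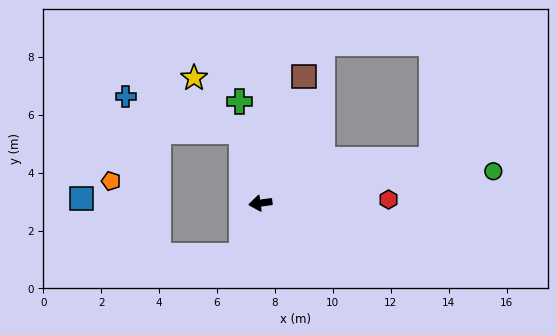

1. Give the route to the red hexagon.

turn left 174°, forward 4.4 m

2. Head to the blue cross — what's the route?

blocked — turn right 82°, forward 2.5 m, then turn left 57°, forward 4.2 m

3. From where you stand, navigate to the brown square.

turn right 117°, forward 4.6 m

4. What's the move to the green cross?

turn right 86°, forward 3.6 m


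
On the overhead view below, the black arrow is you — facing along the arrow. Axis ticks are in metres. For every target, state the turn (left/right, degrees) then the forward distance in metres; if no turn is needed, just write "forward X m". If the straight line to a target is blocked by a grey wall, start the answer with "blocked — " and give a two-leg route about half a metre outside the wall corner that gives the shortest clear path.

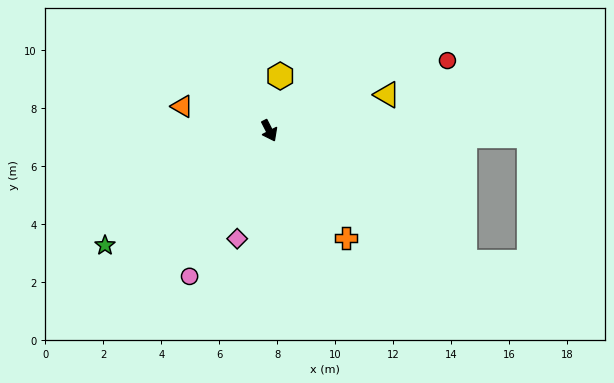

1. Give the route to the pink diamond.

turn right 44°, forward 3.9 m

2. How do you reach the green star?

turn right 82°, forward 6.9 m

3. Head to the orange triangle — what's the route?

turn right 133°, forward 3.1 m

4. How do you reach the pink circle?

turn right 56°, forward 5.7 m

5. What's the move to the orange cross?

turn left 8°, forward 4.5 m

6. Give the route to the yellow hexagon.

turn left 142°, forward 1.9 m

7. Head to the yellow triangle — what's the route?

turn left 80°, forward 4.2 m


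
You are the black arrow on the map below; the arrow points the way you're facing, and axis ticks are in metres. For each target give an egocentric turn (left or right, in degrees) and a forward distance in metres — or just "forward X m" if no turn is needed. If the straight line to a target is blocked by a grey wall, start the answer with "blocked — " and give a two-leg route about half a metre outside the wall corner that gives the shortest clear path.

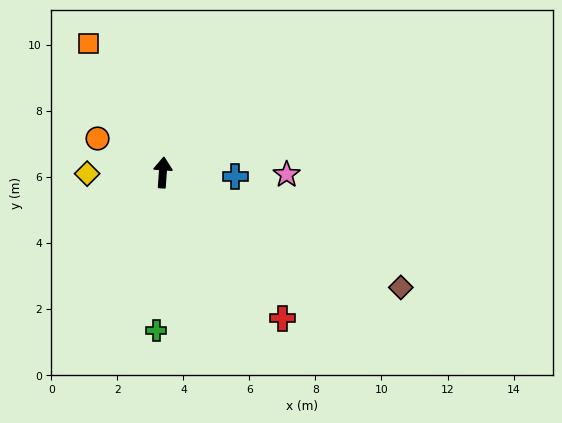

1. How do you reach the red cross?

turn right 137°, forward 5.7 m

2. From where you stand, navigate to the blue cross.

turn right 89°, forward 2.2 m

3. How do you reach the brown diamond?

turn right 112°, forward 8.0 m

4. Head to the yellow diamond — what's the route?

turn left 95°, forward 2.3 m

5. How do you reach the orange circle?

turn left 66°, forward 2.2 m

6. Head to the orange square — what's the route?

turn left 34°, forward 4.5 m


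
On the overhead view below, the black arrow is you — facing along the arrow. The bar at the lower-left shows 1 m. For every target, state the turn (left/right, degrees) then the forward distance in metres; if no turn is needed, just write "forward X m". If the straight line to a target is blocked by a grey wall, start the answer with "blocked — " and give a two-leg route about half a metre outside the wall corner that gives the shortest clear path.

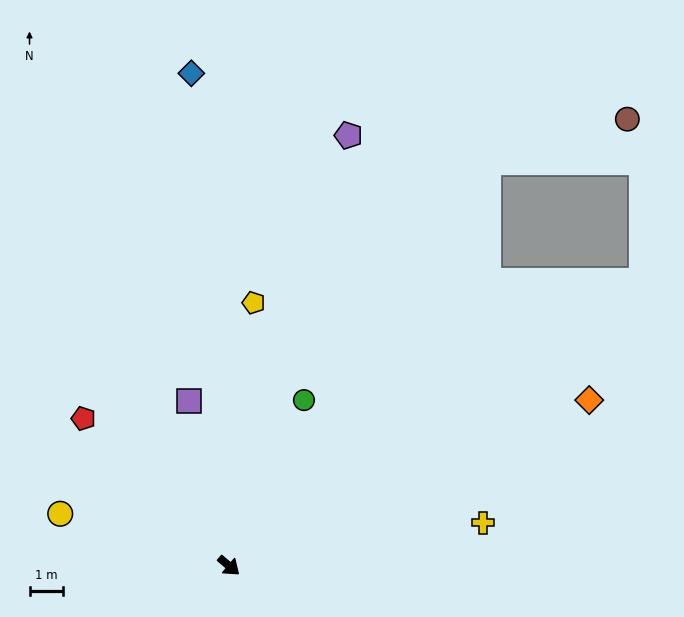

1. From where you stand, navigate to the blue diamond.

turn left 135°, forward 14.6 m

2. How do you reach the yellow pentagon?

turn left 125°, forward 7.8 m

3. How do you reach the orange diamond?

turn left 65°, forward 11.7 m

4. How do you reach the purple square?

turn left 144°, forward 5.0 m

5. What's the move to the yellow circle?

turn right 157°, forward 5.2 m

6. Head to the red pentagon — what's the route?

turn left 175°, forward 6.1 m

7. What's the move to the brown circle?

blocked — turn left 98°, forward 14.2 m, then turn right 41°, forward 4.3 m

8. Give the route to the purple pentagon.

turn left 115°, forward 13.2 m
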